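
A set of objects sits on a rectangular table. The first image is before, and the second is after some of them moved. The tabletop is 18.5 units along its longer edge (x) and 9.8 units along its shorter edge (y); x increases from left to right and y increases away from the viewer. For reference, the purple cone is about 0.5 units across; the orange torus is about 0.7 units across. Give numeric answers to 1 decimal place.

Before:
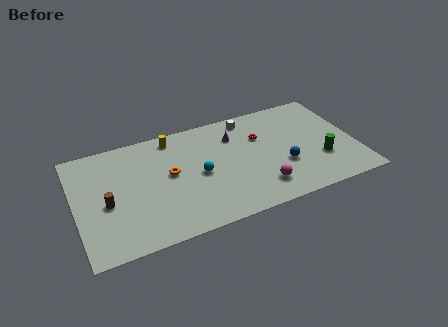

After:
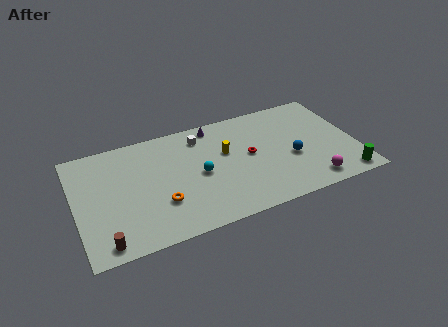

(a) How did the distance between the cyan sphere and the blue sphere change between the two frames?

+0.5

They were about 5.6 units apart before and 6.1 after — 0.5 units further apart.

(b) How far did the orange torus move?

2.4

The orange torus was near (6.2, 5.4) before and (5.4, 3.1) after, so it travelled √(0.8² + 2.3²) ≈ 2.4 units.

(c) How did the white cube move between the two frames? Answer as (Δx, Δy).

(-3.3, -0.6)

From the two frames, the white cube sits at roughly (11.8, 8.6) before and (8.5, 8.0) after.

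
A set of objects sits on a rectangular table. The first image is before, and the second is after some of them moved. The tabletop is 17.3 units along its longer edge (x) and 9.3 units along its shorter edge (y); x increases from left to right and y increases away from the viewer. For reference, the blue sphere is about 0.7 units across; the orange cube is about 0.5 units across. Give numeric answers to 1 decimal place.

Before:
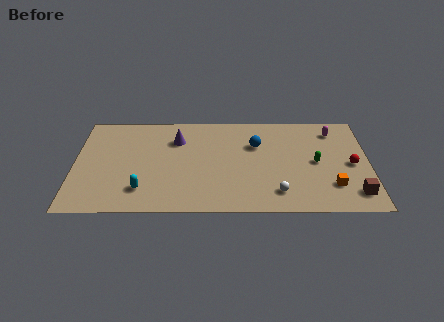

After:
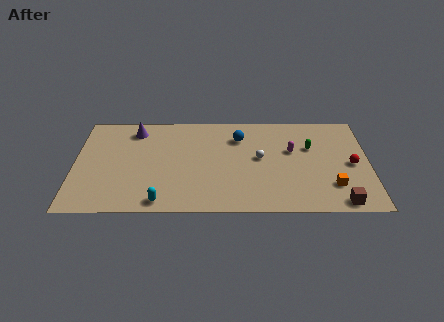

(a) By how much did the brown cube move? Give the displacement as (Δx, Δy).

(-0.9, -0.8)

The brown cube started near (16.4, 1.7) and ended near (15.5, 0.9).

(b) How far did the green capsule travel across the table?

1.4

From (14.2, 4.6) to (13.9, 6.0), the green capsule covered √(0.3² + 1.4²) ≈ 1.4 units.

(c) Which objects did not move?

the red sphere and the orange cube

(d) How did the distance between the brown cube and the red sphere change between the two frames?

+0.9

They were about 2.7 units apart before and 3.6 after — 0.9 units further apart.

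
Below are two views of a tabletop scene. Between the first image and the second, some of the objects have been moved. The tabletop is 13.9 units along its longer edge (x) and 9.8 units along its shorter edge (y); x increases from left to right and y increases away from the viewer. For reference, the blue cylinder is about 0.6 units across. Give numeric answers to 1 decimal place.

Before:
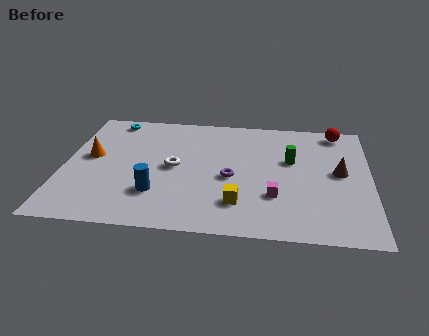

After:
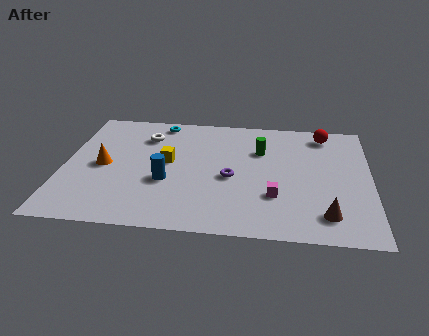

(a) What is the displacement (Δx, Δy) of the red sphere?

(-0.6, -0.3)

The red sphere started near (12.4, 8.7) and ended near (11.8, 8.4).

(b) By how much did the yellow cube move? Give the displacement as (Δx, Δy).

(-3.3, 3.0)

The yellow cube was at about (8.0, 2.3) and moved to about (4.7, 5.3).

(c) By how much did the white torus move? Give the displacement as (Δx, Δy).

(-1.4, 2.5)

The white torus was at about (5.0, 4.9) and moved to about (3.6, 7.4).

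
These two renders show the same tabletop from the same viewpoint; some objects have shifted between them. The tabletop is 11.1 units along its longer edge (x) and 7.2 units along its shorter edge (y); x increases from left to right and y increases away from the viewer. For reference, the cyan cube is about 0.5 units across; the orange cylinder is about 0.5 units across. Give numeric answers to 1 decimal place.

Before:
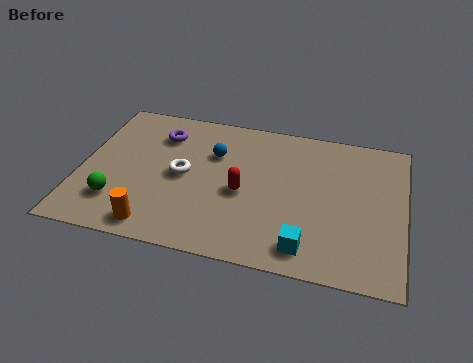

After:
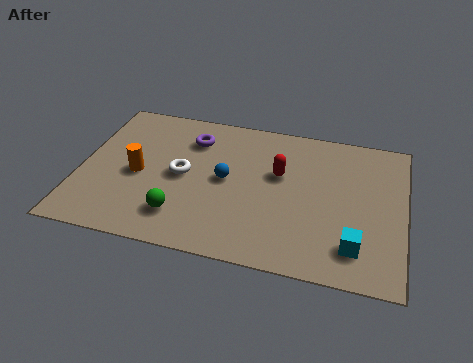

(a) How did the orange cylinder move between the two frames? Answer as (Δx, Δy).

(-0.8, 2.4)

The orange cylinder started near (2.8, 0.9) and ended near (2.0, 3.3).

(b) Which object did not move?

the white torus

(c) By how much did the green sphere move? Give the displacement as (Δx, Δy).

(2.2, -0.2)

The green sphere started near (1.4, 1.8) and ended near (3.6, 1.6).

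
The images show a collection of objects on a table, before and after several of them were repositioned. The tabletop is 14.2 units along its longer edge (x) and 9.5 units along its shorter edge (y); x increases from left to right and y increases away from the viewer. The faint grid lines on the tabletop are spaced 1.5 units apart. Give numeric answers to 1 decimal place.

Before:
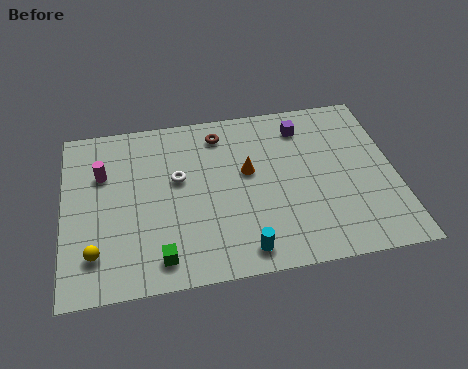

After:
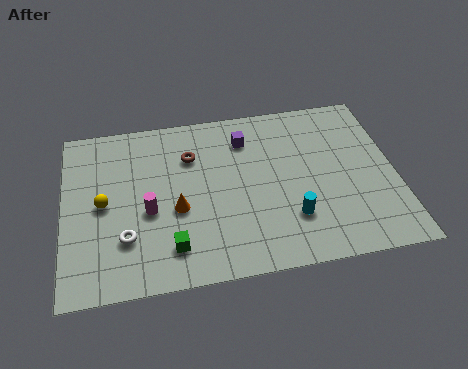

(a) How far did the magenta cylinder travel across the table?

3.1

The magenta cylinder moved from about (1.7, 6.4) to (3.6, 4.0), a distance of √(1.9² + 2.4²) ≈ 3.1.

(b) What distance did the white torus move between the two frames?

3.7

The white torus was near (4.9, 5.6) before and (2.6, 2.7) after, so it travelled √(2.3² + 2.9²) ≈ 3.7 units.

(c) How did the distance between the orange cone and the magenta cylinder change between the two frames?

-5.1

The distance was about 6.3 in the first image and 1.2 in the second, so they moved 5.1 units closer together.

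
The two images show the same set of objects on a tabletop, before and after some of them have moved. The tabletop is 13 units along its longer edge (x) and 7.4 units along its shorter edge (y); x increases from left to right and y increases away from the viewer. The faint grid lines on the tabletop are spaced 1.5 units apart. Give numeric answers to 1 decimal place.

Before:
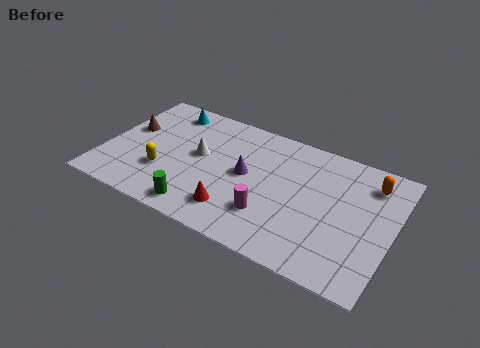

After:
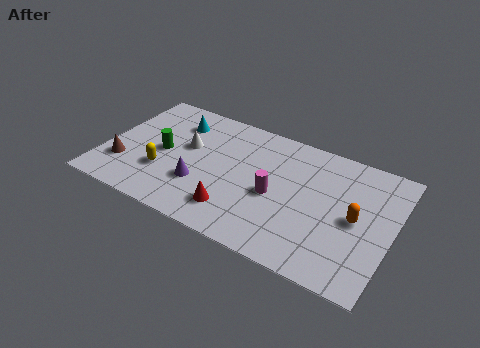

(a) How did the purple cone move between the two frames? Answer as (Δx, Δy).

(-1.9, -1.5)

From the two frames, the purple cone sits at roughly (6.4, 3.9) before and (4.5, 2.4) after.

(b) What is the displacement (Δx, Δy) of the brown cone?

(0.1, -2.3)

From the two frames, the brown cone sits at roughly (0.9, 4.4) before and (1.0, 2.1) after.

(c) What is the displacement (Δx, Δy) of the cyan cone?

(0.5, -0.6)

The cyan cone started near (2.4, 6.3) and ended near (2.9, 5.7).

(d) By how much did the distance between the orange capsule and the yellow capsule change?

-1.0

They were about 9.7 units apart before and 8.7 after — 1.0 units closer together.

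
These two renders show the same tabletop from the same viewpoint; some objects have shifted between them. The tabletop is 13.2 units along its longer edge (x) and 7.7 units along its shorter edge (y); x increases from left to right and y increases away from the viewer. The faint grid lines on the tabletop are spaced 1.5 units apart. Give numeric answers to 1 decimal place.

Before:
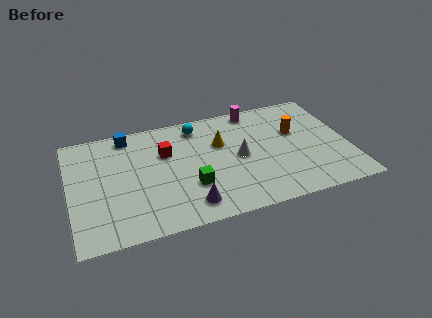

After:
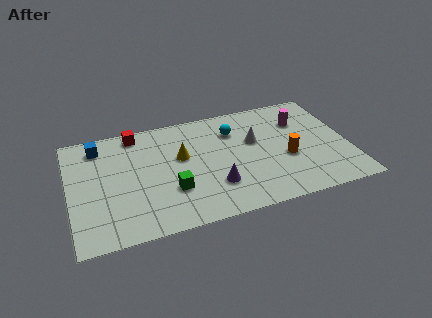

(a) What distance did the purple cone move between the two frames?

1.6

The purple cone was near (5.4, 1.3) before and (6.7, 2.2) after, so it travelled √(1.3² + 0.9²) ≈ 1.6 units.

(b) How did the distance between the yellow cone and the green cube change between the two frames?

-0.8

They were about 3.0 units apart before and 2.2 after — 0.8 units closer together.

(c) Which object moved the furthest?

the magenta cylinder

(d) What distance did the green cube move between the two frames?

0.9

From (5.6, 2.5) to (4.7, 2.5), the green cube covered √(0.9² + 0.0²) ≈ 0.9 units.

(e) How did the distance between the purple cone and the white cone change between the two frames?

-0.3

The distance was about 3.6 in the first image and 3.3 in the second, so they moved 0.3 units closer together.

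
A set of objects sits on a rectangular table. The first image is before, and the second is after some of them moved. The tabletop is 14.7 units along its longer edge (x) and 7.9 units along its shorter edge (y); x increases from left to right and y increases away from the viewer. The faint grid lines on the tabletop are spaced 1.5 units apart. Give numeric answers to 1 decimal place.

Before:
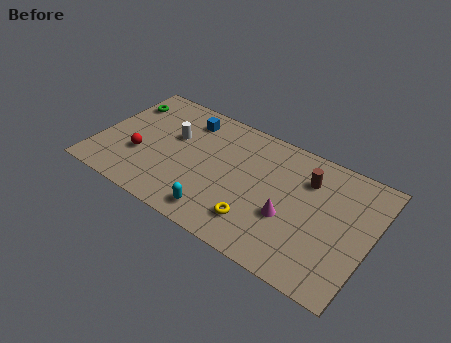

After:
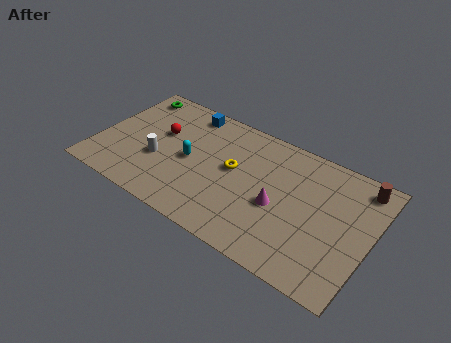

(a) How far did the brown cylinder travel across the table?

2.9

From (11.1, 5.8) to (13.8, 6.8), the brown cylinder covered √(2.7² + 1.0²) ≈ 2.9 units.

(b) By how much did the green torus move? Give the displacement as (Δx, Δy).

(0.3, 0.8)

From the two frames, the green torus sits at roughly (0.9, 6.0) before and (1.2, 6.8) after.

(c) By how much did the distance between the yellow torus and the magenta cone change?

+0.9

They were about 1.9 units apart before and 2.8 after — 0.9 units further apart.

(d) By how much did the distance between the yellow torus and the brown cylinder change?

+2.4

The distance was about 4.5 in the first image and 6.9 in the second, so they moved 2.4 units further apart.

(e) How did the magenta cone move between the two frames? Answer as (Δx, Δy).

(-0.6, 0.4)

The magenta cone started near (10.5, 3.0) and ended near (9.9, 3.4).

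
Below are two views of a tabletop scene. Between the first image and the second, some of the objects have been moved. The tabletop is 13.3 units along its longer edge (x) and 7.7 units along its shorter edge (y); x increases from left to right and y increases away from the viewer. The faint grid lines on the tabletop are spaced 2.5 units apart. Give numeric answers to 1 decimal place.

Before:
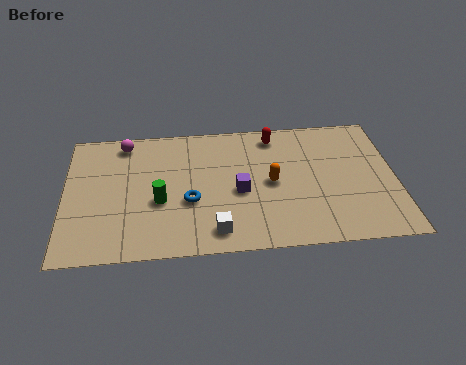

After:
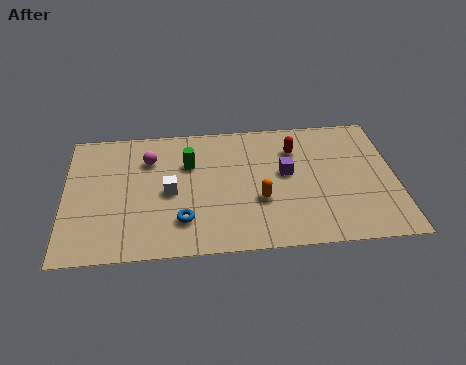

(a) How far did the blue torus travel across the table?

1.1

The blue torus was near (5.0, 3.0) before and (4.7, 1.9) after, so it travelled √(0.3² + 1.1²) ≈ 1.1 units.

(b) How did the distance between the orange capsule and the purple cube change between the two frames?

+0.5

The distance was about 1.4 in the first image and 1.9 in the second, so they moved 0.5 units further apart.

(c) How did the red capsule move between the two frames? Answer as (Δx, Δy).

(0.8, -0.9)

The red capsule started near (8.5, 6.6) and ended near (9.3, 5.7).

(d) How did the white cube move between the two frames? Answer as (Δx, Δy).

(-1.8, 2.4)

From the two frames, the white cube sits at roughly (6.0, 1.2) before and (4.2, 3.6) after.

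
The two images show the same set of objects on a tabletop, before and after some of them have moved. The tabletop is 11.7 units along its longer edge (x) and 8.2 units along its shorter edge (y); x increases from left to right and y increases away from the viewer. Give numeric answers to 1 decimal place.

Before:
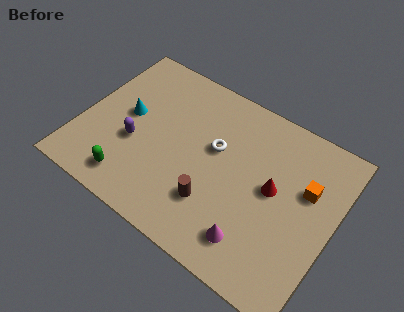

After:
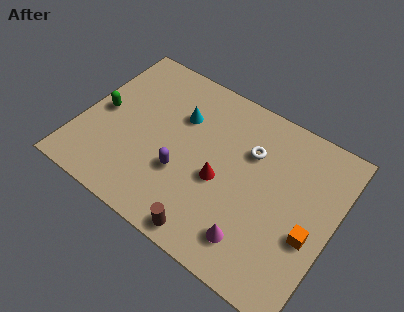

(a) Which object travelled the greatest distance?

the green capsule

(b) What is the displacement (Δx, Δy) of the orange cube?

(0.5, -2.0)

From the two frames, the orange cube sits at roughly (10.3, 5.2) before and (10.8, 3.2) after.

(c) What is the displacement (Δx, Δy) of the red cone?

(-2.3, -0.9)

From the two frames, the red cone sits at roughly (8.9, 4.4) before and (6.6, 3.5) after.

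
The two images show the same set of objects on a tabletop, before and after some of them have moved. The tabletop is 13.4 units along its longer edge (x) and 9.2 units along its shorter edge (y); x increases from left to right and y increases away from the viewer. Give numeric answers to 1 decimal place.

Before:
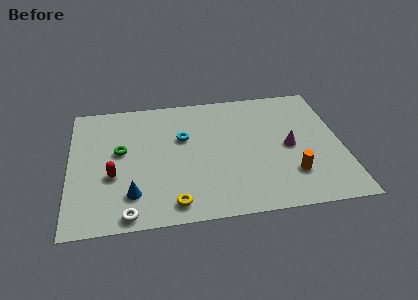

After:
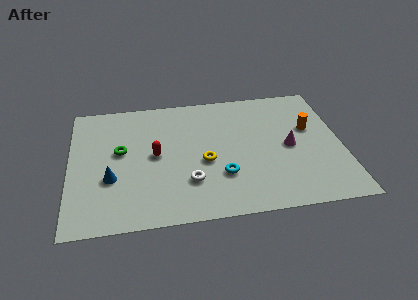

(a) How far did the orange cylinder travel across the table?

3.4

The orange cylinder was near (10.8, 2.4) before and (11.9, 5.6) after, so it travelled √(1.1² + 3.2²) ≈ 3.4 units.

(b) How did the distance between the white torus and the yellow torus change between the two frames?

-0.7

Before: roughly 2.2 units apart; after: 1.5. That's 0.7 units closer together.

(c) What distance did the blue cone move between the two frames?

1.6

The blue cone moved from about (3.0, 2.1) to (2.0, 3.3), a distance of √(1.0² + 1.2²) ≈ 1.6.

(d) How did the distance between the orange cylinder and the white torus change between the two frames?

-1.4

Before: roughly 8.2 units apart; after: 6.8. That's 1.4 units closer together.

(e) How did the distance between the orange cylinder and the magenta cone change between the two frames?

-0.4

The distance was about 2.0 in the first image and 1.6 in the second, so they moved 0.4 units closer together.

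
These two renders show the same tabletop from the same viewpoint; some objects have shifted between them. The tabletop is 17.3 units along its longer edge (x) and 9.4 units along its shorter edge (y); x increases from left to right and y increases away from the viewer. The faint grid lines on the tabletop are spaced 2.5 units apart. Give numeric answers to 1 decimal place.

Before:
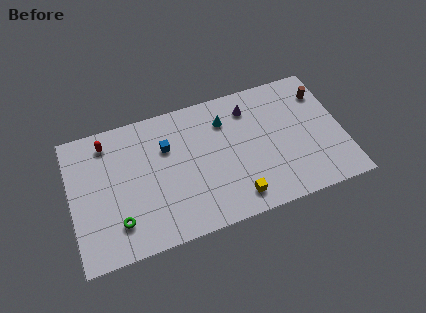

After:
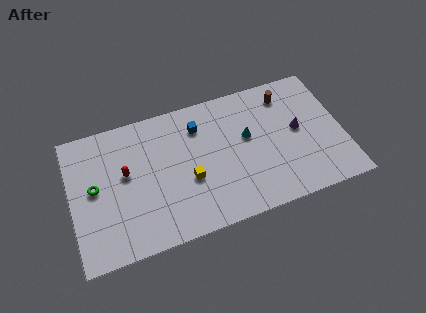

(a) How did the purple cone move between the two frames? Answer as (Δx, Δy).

(2.9, -2.5)

The purple cone started near (11.6, 7.5) and ended near (14.5, 5.0).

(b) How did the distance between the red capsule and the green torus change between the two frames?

-3.7

Before: roughly 5.7 units apart; after: 2.0. That's 3.7 units closer together.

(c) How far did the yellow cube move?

3.6

The yellow cube moved from about (10.2, 1.5) to (7.4, 3.7), a distance of √(2.8² + 2.2²) ≈ 3.6.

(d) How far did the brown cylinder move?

2.4

From (16.3, 7.2) to (14.0, 7.7), the brown cylinder covered √(2.3² + 0.5²) ≈ 2.4 units.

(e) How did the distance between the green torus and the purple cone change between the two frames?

+2.7

Before: roughly 10.3 units apart; after: 13.0. That's 2.7 units further apart.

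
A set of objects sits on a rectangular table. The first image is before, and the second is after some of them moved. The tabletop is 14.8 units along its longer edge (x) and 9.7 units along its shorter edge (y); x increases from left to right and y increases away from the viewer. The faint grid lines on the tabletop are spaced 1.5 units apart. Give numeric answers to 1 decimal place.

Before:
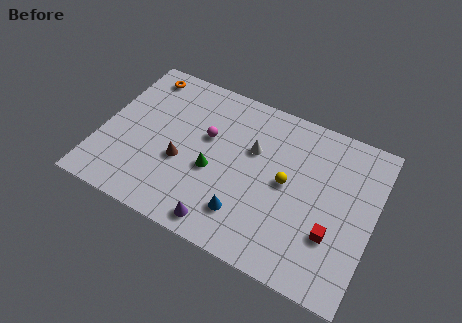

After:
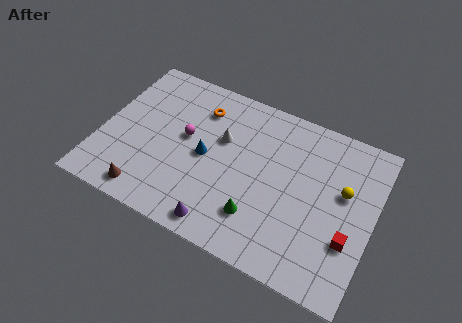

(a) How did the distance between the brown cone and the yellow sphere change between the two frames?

+5.4

They were about 5.7 units apart before and 11.1 after — 5.4 units further apart.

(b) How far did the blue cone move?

3.5

From (8.2, 2.2) to (5.7, 4.7), the blue cone covered √(2.5² + 2.5²) ≈ 3.5 units.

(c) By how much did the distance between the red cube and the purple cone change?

+0.9

Before: roughly 6.0 units apart; after: 6.9. That's 0.9 units further apart.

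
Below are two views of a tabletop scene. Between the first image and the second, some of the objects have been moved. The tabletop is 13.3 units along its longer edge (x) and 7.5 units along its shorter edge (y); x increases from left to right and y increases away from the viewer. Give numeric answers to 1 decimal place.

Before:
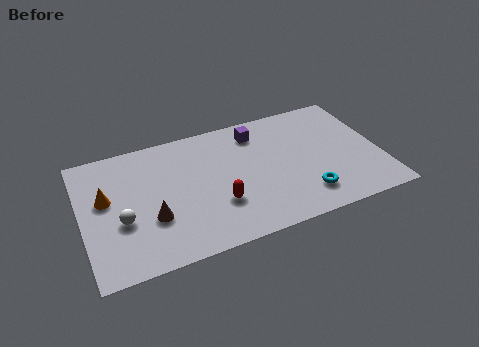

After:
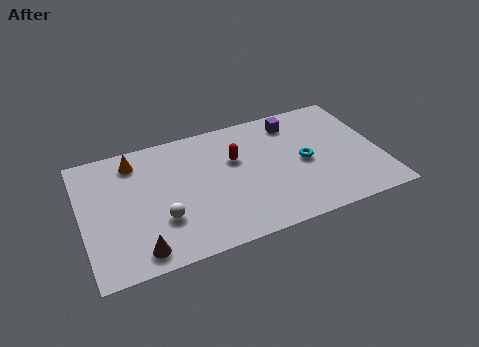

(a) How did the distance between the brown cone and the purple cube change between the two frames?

+2.9

The distance was about 6.1 in the first image and 9.0 in the second, so they moved 2.9 units further apart.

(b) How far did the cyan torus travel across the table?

2.0

The cyan torus moved from about (9.7, 1.6) to (9.9, 3.6), a distance of √(0.2² + 2.0²) ≈ 2.0.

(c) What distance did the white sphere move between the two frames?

1.8

The white sphere moved from about (1.7, 2.9) to (3.4, 2.4), a distance of √(1.7² + 0.5²) ≈ 1.8.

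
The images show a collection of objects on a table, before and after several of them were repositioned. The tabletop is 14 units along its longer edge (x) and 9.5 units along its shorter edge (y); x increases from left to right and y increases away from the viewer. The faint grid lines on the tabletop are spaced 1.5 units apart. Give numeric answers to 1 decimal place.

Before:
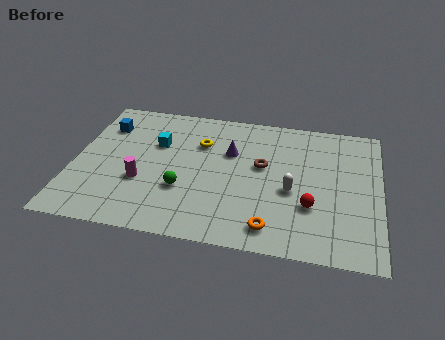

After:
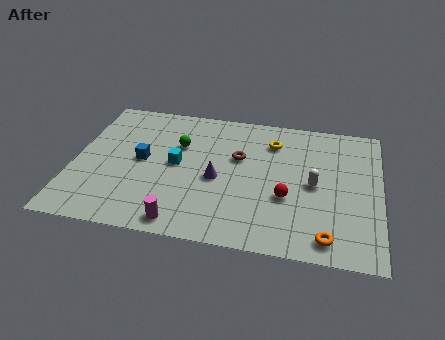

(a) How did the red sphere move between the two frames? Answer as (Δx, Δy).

(-1.1, 0.4)

The red sphere started near (10.9, 3.1) and ended near (9.8, 3.5).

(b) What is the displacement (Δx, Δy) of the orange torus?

(2.5, -0.2)

The orange torus started near (9.2, 1.4) and ended near (11.7, 1.2).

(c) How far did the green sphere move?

3.1

The green sphere moved from about (5.1, 3.2) to (4.7, 6.3), a distance of √(0.4² + 3.1²) ≈ 3.1.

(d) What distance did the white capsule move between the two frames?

1.2

The white capsule moved from about (10.0, 4.0) to (11.0, 4.6), a distance of √(1.0² + 0.6²) ≈ 1.2.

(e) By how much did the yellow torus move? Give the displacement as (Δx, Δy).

(3.3, 0.7)

The yellow torus was at about (5.7, 6.6) and moved to about (9.0, 7.3).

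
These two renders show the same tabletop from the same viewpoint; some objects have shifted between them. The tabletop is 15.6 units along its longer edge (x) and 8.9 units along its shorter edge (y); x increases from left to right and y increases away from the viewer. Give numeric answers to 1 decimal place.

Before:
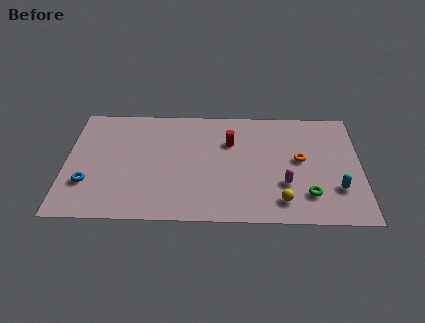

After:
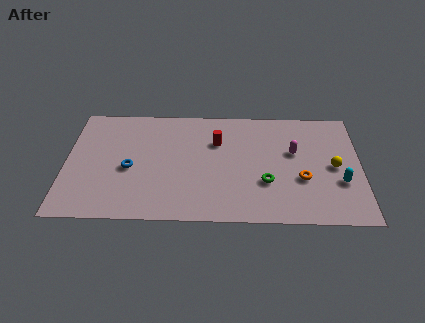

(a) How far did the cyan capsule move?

0.5

The cyan capsule was near (14.3, 2.6) before and (14.5, 3.1) after, so it travelled √(0.2² + 0.5²) ≈ 0.5 units.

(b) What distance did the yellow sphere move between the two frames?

3.9

The yellow sphere moved from about (11.4, 1.6) to (14.2, 4.3), a distance of √(2.8² + 2.7²) ≈ 3.9.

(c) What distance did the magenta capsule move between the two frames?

2.5

The magenta capsule was near (11.6, 2.9) before and (12.1, 5.4) after, so it travelled √(0.5² + 2.5²) ≈ 2.5 units.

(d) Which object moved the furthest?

the yellow sphere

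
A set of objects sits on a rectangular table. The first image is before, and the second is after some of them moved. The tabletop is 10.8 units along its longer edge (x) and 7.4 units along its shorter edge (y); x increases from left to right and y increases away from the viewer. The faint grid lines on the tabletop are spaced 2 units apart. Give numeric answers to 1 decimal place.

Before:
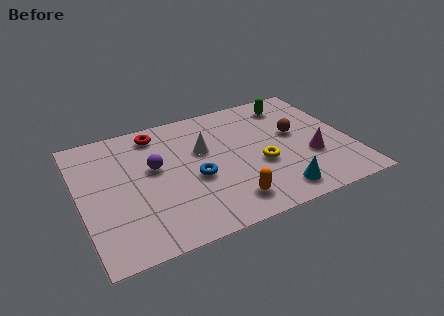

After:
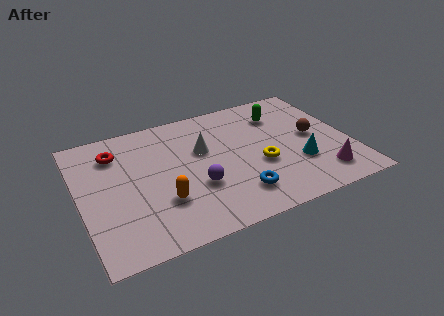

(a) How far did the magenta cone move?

1.2

The magenta cone was near (9.1, 2.6) before and (9.4, 1.4) after, so it travelled √(0.3² + 1.2²) ≈ 1.2 units.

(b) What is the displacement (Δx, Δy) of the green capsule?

(-0.5, -0.5)

From the two frames, the green capsule sits at roughly (8.8, 6.1) before and (8.3, 5.6) after.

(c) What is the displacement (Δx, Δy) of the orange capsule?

(-2.5, 1.0)

From the two frames, the orange capsule sits at roughly (5.6, 1.3) before and (3.1, 2.3) after.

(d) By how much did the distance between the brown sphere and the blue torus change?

-0.3

Before: roughly 4.3 units apart; after: 4.0. That's 0.3 units closer together.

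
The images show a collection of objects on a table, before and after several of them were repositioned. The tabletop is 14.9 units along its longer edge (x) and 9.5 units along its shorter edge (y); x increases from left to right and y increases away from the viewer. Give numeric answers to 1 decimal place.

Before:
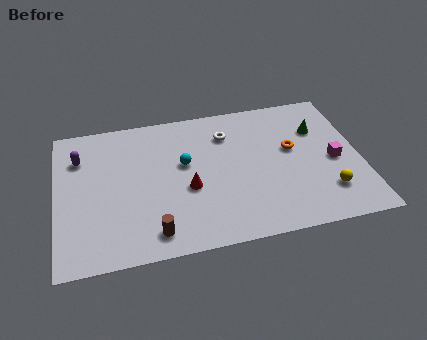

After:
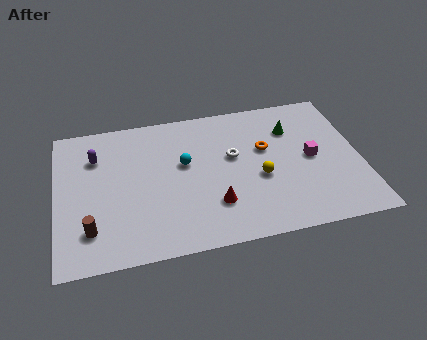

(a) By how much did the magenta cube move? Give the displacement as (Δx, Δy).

(-1.1, 0.4)

The magenta cube was at about (13.6, 4.3) and moved to about (12.5, 4.7).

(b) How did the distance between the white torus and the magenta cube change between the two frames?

-2.0

They were about 5.9 units apart before and 3.9 after — 2.0 units closer together.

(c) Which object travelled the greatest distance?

the yellow sphere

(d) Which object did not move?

the cyan sphere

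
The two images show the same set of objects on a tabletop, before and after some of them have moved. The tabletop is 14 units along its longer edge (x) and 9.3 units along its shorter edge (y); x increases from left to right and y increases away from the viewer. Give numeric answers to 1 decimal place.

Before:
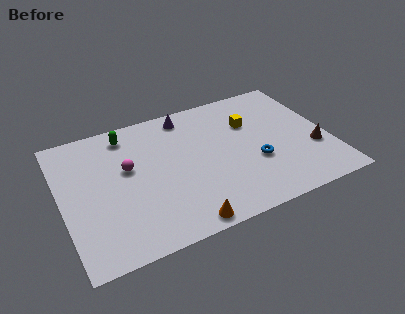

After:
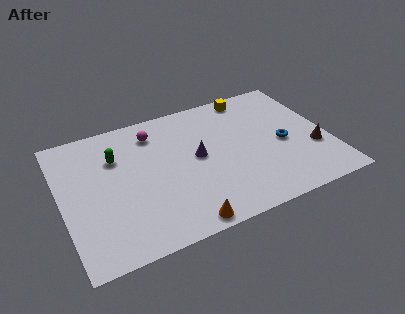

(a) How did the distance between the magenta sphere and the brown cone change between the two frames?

-0.8

They were about 9.9 units apart before and 9.1 after — 0.8 units closer together.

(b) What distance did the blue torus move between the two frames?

1.8

From (10.0, 3.4) to (11.6, 4.2), the blue torus covered √(1.6² + 0.8²) ≈ 1.8 units.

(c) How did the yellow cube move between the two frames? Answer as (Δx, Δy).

(0.3, 2.0)

The yellow cube was at about (10.1, 6.3) and moved to about (10.4, 8.3).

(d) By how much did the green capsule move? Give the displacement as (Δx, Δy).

(-0.7, -1.4)

The green capsule was at about (3.7, 7.9) and moved to about (3.0, 6.5).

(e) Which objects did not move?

the brown cone and the orange cone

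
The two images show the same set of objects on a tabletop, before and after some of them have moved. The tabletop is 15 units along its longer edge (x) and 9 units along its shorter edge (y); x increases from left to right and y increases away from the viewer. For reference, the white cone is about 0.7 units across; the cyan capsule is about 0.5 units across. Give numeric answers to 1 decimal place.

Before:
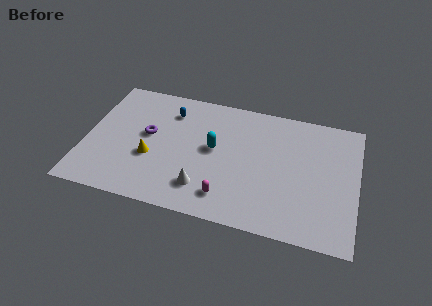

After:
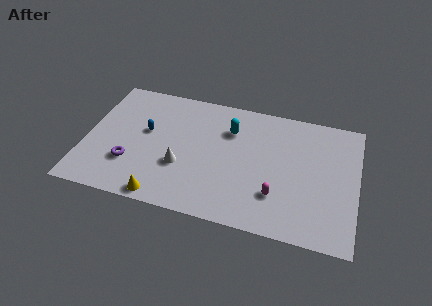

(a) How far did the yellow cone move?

2.8

The yellow cone was near (3.7, 3.4) before and (4.6, 0.8) after, so it travelled √(0.9² + 2.6²) ≈ 2.8 units.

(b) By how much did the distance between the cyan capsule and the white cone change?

+1.2

The distance was about 2.9 in the first image and 4.1 in the second, so they moved 1.2 units further apart.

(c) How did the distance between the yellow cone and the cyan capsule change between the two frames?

+2.9

They were about 3.7 units apart before and 6.6 after — 2.9 units further apart.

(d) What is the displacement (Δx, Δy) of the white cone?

(-1.3, 1.2)

The white cone was at about (6.7, 2.0) and moved to about (5.4, 3.2).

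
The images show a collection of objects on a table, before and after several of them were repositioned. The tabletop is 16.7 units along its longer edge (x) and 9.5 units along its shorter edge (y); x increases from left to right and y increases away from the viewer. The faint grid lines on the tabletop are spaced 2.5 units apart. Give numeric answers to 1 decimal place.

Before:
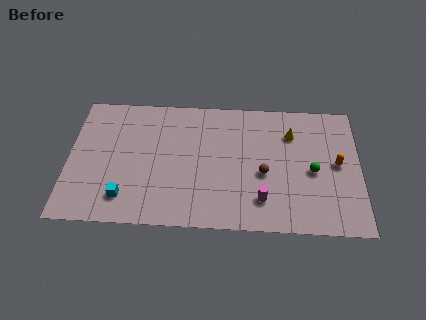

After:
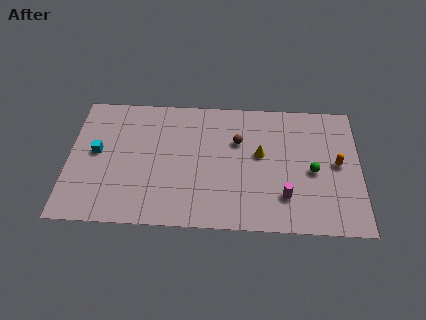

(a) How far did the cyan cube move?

3.6

The cyan cube was near (3.3, 1.9) before and (1.6, 5.1) after, so it travelled √(1.7² + 3.2²) ≈ 3.6 units.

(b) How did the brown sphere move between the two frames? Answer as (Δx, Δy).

(-1.5, 2.3)

The brown sphere started near (11.2, 4.0) and ended near (9.7, 6.3).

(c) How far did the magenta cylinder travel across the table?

1.3

From (11.1, 2.1) to (12.4, 2.4), the magenta cylinder covered √(1.3² + 0.3²) ≈ 1.3 units.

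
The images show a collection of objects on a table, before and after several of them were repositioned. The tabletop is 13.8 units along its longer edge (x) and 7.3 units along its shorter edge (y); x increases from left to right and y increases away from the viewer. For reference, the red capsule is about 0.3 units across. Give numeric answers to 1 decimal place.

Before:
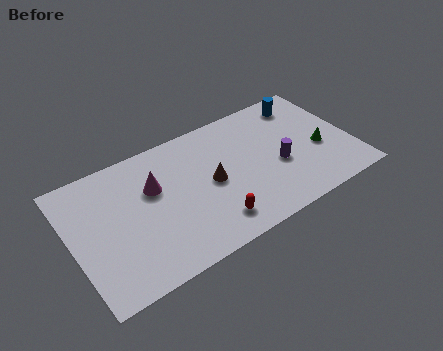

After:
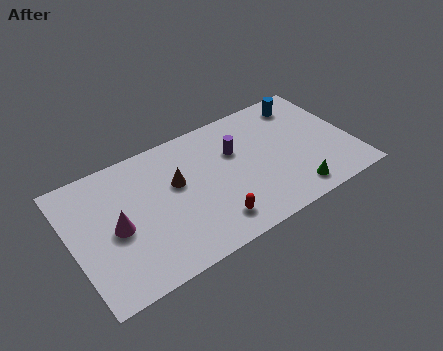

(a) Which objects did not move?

the red capsule and the blue cylinder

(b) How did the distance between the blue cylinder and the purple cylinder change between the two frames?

+0.3

They were about 3.6 units apart before and 3.9 after — 0.3 units further apart.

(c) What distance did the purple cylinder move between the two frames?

2.6

The purple cylinder was near (10.1, 3.0) before and (8.2, 4.8) after, so it travelled √(1.9² + 1.8²) ≈ 2.6 units.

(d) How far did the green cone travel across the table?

2.5

From (12.2, 3.0) to (10.5, 1.1), the green cone covered √(1.7² + 1.9²) ≈ 2.5 units.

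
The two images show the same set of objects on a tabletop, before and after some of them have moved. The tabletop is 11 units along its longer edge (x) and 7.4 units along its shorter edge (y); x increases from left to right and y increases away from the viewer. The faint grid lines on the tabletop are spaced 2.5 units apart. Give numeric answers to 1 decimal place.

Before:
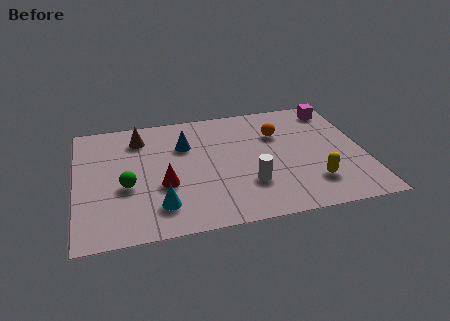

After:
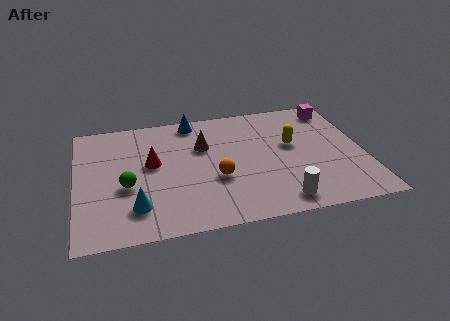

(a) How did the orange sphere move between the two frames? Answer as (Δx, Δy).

(-2.5, -2.3)

The orange sphere was at about (7.8, 5.1) and moved to about (5.3, 2.8).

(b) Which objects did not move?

the magenta cube and the green sphere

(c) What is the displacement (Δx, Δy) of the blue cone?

(0.4, 1.5)

The blue cone was at about (4.2, 5.1) and moved to about (4.6, 6.6).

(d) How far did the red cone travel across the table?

1.5

The red cone moved from about (3.3, 2.8) to (2.9, 4.2), a distance of √(0.4² + 1.4²) ≈ 1.5.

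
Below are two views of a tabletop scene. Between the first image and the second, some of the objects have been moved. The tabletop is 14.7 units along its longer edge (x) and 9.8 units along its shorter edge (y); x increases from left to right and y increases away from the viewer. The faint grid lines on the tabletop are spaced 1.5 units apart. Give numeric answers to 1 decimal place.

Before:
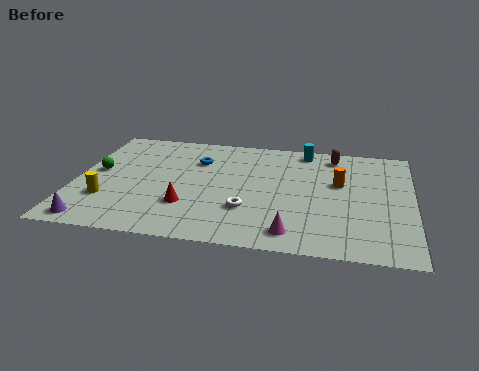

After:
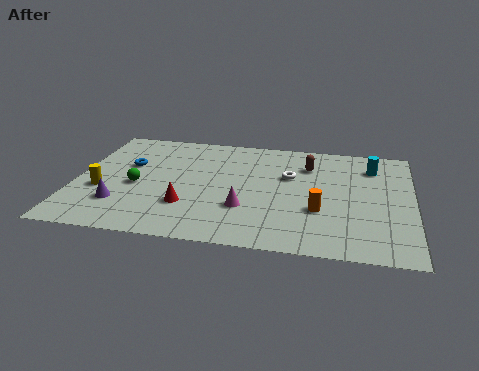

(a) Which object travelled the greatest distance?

the white torus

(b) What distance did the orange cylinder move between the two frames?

2.6

The orange cylinder was near (11.5, 5.9) before and (10.7, 3.4) after, so it travelled √(0.8² + 2.5²) ≈ 2.6 units.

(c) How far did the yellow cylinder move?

0.9

The yellow cylinder was near (1.5, 2.9) before and (1.2, 3.7) after, so it travelled √(0.3² + 0.8²) ≈ 0.9 units.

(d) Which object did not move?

the red cone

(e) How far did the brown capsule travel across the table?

1.6

The brown capsule moved from about (11.2, 8.4) to (10.1, 7.3), a distance of √(1.1² + 1.1²) ≈ 1.6.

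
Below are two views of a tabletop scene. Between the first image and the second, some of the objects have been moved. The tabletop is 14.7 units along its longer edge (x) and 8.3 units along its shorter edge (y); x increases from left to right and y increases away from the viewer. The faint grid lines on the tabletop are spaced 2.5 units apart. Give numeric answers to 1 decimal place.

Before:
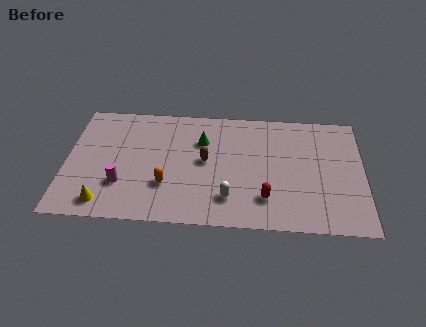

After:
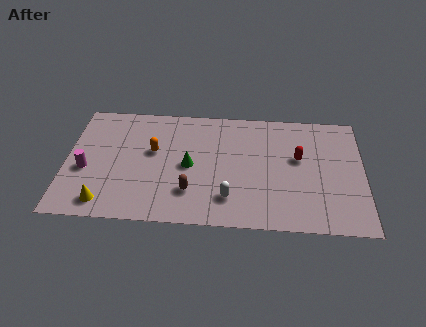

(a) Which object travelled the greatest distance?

the red capsule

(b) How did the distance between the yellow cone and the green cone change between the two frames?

-1.6

Before: roughly 6.6 units apart; after: 5.0. That's 1.6 units closer together.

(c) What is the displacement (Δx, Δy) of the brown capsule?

(-0.7, -2.2)

From the two frames, the brown capsule sits at roughly (6.9, 4.4) before and (6.2, 2.2) after.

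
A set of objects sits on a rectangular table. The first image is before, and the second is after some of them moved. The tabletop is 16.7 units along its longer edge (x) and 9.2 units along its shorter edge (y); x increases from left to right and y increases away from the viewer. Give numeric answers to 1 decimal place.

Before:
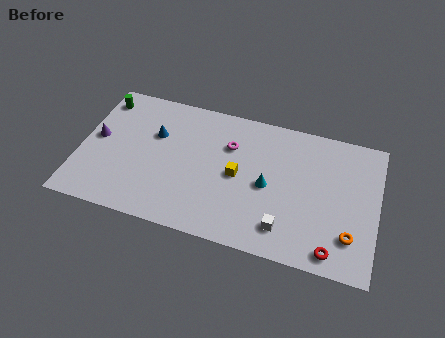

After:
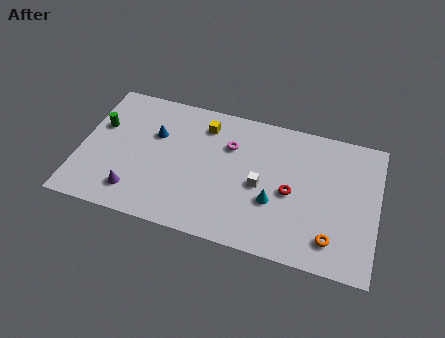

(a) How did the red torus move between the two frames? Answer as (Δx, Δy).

(-2.5, 3.1)

From the two frames, the red torus sits at roughly (14.4, 1.1) before and (11.9, 4.2) after.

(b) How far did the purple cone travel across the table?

3.9

From (0.9, 4.9) to (3.3, 1.8), the purple cone covered √(2.4² + 3.1²) ≈ 3.9 units.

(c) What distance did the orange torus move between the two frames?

1.1

The orange torus was near (15.3, 2.3) before and (14.3, 1.8) after, so it travelled √(1.0² + 0.5²) ≈ 1.1 units.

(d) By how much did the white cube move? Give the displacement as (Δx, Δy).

(-1.5, 2.4)

From the two frames, the white cube sits at roughly (11.7, 1.8) before and (10.2, 4.2) after.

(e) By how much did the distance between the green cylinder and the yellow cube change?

-2.6

Before: roughly 8.6 units apart; after: 6.0. That's 2.6 units closer together.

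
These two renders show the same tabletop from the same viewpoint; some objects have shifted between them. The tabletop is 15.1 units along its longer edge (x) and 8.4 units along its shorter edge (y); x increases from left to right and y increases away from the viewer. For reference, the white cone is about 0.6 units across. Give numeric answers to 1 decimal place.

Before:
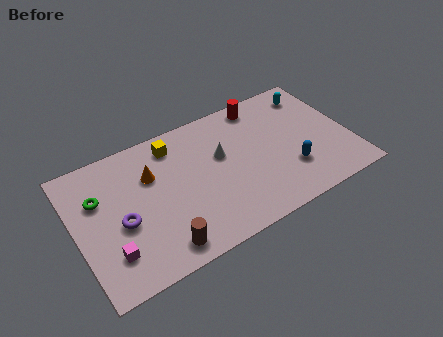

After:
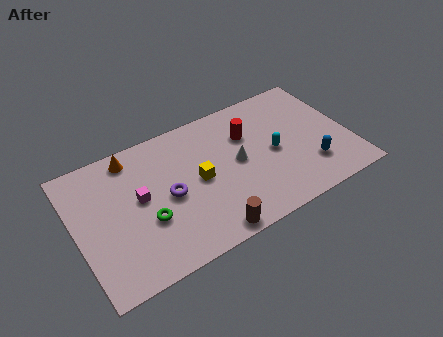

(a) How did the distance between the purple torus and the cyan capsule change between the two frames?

-5.8

The distance was about 11.7 in the first image and 5.9 in the second, so they moved 5.8 units closer together.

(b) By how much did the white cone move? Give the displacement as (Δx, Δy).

(0.8, -0.8)

The white cone was at about (8.1, 5.1) and moved to about (8.9, 4.3).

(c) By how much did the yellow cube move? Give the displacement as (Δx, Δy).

(1.0, -2.8)

The yellow cube was at about (5.7, 7.0) and moved to about (6.7, 4.2).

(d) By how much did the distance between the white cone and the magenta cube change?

-1.8

The distance was about 7.2 in the first image and 5.4 in the second, so they moved 1.8 units closer together.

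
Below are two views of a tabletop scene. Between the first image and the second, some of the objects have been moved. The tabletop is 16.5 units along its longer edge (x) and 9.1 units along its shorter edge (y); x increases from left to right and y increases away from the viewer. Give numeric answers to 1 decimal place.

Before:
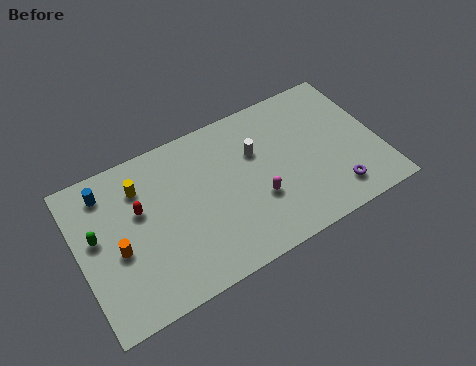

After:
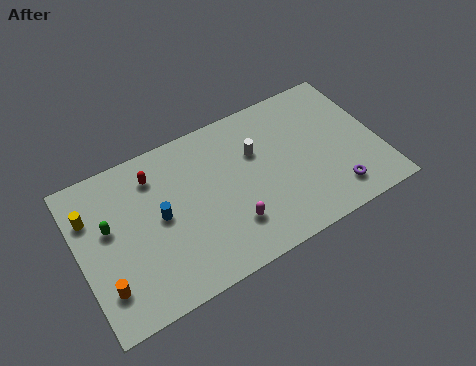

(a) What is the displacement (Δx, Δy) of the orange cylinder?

(-0.9, -1.7)

From the two frames, the orange cylinder sits at roughly (2.0, 3.9) before and (1.1, 2.2) after.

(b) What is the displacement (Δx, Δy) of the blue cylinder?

(2.6, -2.8)

From the two frames, the blue cylinder sits at roughly (1.8, 7.5) before and (4.4, 4.7) after.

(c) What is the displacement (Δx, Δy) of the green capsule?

(0.7, 0.2)

From the two frames, the green capsule sits at roughly (1.0, 5.2) before and (1.7, 5.4) after.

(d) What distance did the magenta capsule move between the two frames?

1.8

From (9.6, 3.2) to (8.0, 2.4), the magenta capsule covered √(1.6² + 0.8²) ≈ 1.8 units.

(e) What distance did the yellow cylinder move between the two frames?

2.8

From (3.6, 6.9) to (0.8, 6.5), the yellow cylinder covered √(2.8² + 0.4²) ≈ 2.8 units.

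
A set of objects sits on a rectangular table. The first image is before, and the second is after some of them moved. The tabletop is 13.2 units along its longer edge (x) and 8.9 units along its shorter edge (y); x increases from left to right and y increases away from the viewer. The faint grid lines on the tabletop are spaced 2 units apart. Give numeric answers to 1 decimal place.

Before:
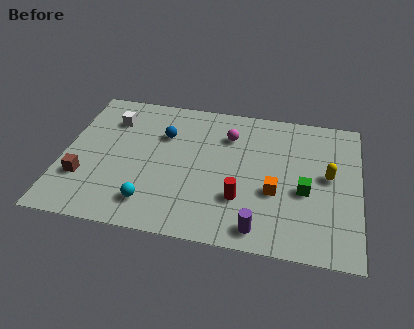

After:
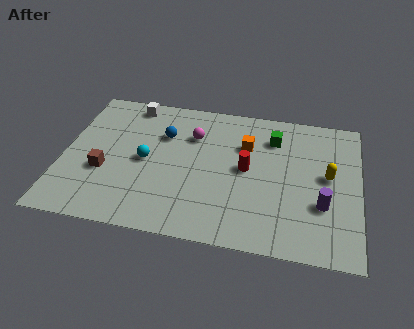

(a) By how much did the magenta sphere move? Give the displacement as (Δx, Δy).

(-1.6, -0.3)

The magenta sphere was at about (7.3, 6.6) and moved to about (5.7, 6.3).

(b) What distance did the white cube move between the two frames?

1.4

The white cube was near (2.0, 6.7) before and (2.8, 7.9) after, so it travelled √(0.8² + 1.2²) ≈ 1.4 units.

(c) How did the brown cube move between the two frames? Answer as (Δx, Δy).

(0.9, 0.6)

From the two frames, the brown cube sits at roughly (1.0, 2.7) before and (1.9, 3.3) after.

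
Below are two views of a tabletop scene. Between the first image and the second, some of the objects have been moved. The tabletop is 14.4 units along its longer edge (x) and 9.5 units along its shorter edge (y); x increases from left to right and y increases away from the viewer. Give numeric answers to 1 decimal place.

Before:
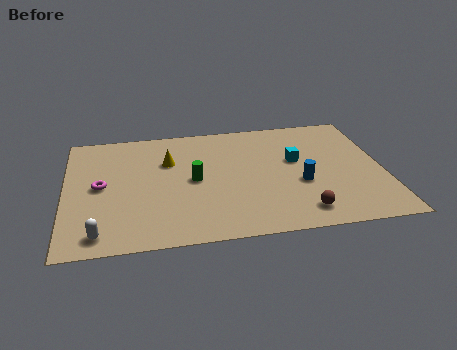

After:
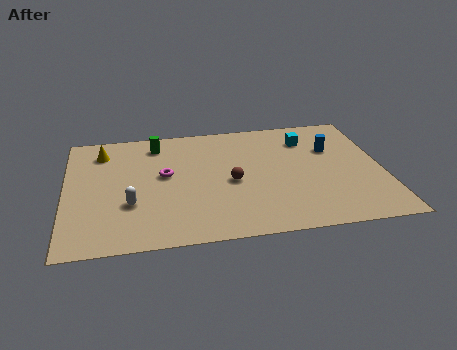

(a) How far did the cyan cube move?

1.8

From (10.5, 5.6) to (11.1, 7.3), the cyan cube covered √(0.6² + 1.7²) ≈ 1.8 units.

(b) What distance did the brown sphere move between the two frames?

4.1

From (10.5, 1.5) to (7.5, 4.3), the brown sphere covered √(3.0² + 2.8²) ≈ 4.1 units.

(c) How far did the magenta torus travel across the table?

2.9

The magenta torus moved from about (1.6, 4.8) to (4.5, 5.3), a distance of √(2.9² + 0.5²) ≈ 2.9.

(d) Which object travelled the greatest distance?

the brown sphere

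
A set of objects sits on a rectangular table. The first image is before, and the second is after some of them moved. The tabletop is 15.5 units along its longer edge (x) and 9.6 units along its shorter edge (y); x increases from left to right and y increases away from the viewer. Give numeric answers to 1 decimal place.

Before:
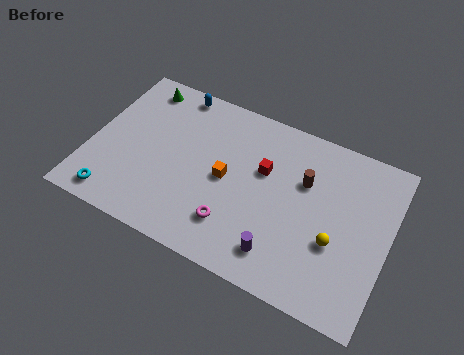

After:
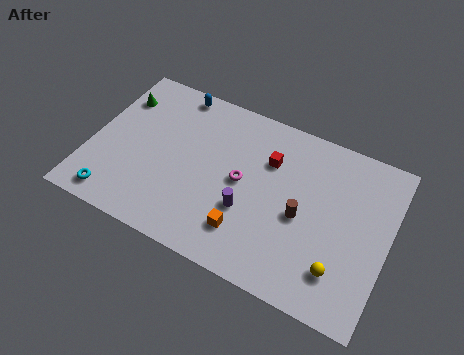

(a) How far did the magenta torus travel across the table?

2.6

From (7.8, 2.3) to (7.9, 4.9), the magenta torus covered √(0.1² + 2.6²) ≈ 2.6 units.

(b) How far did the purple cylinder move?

2.5

The purple cylinder moved from about (10.3, 1.8) to (8.4, 3.4), a distance of √(1.9² + 1.6²) ≈ 2.5.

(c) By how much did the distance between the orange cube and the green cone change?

+2.8

The distance was about 6.2 in the first image and 9.0 in the second, so they moved 2.8 units further apart.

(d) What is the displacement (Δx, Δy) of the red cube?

(0.2, 0.7)

The red cube was at about (8.9, 6.0) and moved to about (9.1, 6.7).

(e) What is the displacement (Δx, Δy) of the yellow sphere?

(0.4, -1.4)

The yellow sphere was at about (12.9, 3.6) and moved to about (13.3, 2.2).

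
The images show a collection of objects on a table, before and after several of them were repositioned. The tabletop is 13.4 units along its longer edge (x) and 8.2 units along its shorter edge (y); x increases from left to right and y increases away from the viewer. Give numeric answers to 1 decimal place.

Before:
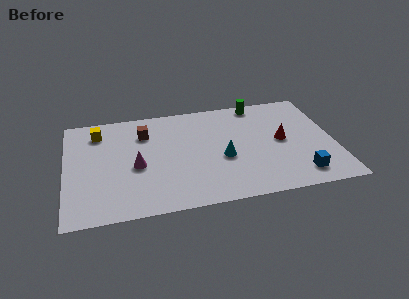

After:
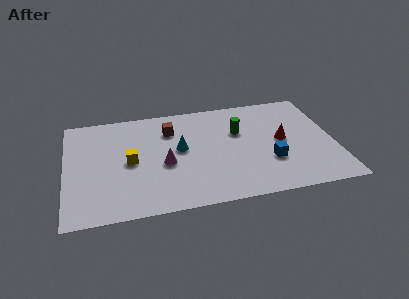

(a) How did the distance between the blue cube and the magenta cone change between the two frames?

-3.0

Before: roughly 8.3 units apart; after: 5.3. That's 3.0 units closer together.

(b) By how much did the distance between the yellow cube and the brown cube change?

+0.6

Before: roughly 2.4 units apart; after: 3.0. That's 0.6 units further apart.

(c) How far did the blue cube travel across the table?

1.9

The blue cube moved from about (11.5, 1.4) to (10.1, 2.7), a distance of √(1.4² + 1.3²) ≈ 1.9.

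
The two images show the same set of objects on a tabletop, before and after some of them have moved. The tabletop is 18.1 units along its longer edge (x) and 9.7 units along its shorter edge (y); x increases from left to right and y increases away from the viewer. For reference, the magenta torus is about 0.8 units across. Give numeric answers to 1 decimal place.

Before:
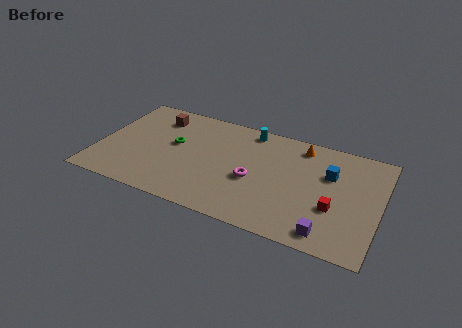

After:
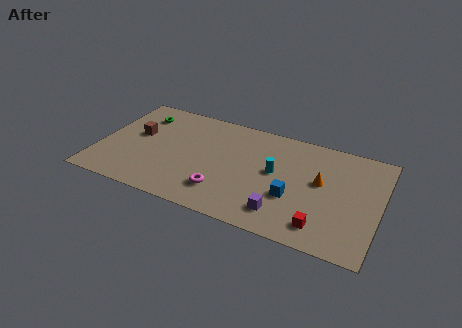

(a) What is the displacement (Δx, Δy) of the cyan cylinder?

(2.0, -3.3)

The cyan cylinder started near (9.4, 8.6) and ended near (11.4, 5.3).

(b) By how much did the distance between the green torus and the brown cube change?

-0.6

Before: roughly 2.6 units apart; after: 2.0. That's 0.6 units closer together.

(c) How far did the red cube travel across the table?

1.9

The red cube was near (15.3, 3.5) before and (14.7, 1.7) after, so it travelled √(0.6² + 1.8²) ≈ 1.9 units.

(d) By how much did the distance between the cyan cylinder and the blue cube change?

-3.6

Before: roughly 5.8 units apart; after: 2.2. That's 3.6 units closer together.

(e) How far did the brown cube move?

2.4

The brown cube moved from about (3.4, 7.7) to (2.3, 5.6), a distance of √(1.1² + 2.1²) ≈ 2.4.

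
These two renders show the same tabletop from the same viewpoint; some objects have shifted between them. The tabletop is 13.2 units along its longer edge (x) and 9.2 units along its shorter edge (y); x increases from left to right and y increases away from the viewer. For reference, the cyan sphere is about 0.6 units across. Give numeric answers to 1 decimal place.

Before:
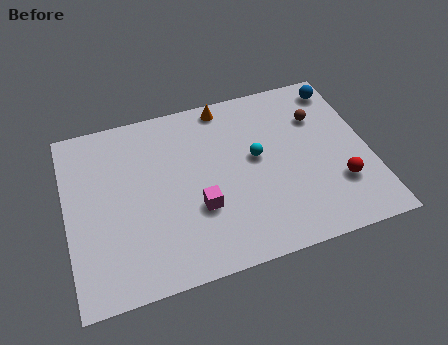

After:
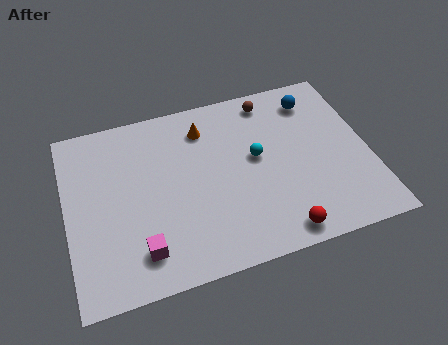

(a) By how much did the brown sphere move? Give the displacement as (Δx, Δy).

(-2.0, 1.5)

The brown sphere was at about (11.2, 6.5) and moved to about (9.2, 8.0).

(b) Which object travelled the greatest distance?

the red sphere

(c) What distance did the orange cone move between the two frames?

1.4

From (7.2, 8.3) to (6.2, 7.3), the orange cone covered √(1.0² + 1.0²) ≈ 1.4 units.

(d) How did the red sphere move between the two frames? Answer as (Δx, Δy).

(-2.8, -1.7)

The red sphere was at about (11.7, 2.7) and moved to about (8.9, 1.0).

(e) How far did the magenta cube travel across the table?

3.0

The magenta cube moved from about (5.6, 3.2) to (3.0, 1.8), a distance of √(2.6² + 1.4²) ≈ 3.0.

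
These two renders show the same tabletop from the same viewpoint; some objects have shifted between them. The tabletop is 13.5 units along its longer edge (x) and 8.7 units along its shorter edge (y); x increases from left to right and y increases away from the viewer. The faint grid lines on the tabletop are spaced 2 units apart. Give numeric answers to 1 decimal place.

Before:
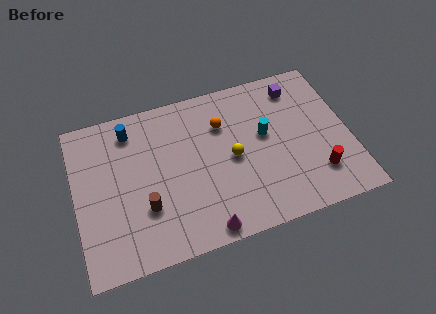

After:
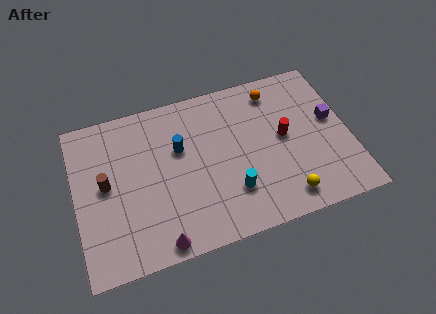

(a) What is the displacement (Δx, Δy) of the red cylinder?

(-1.4, 2.5)

The red cylinder was at about (11.7, 2.1) and moved to about (10.3, 4.6).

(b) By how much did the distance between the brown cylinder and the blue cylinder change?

-0.6

The distance was about 4.4 in the first image and 3.8 in the second, so they moved 0.6 units closer together.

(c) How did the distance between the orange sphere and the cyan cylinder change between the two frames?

+3.2

The distance was about 2.3 in the first image and 5.5 in the second, so they moved 3.2 units further apart.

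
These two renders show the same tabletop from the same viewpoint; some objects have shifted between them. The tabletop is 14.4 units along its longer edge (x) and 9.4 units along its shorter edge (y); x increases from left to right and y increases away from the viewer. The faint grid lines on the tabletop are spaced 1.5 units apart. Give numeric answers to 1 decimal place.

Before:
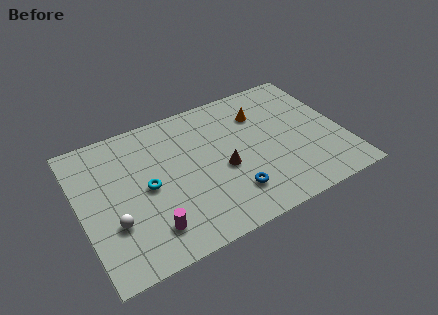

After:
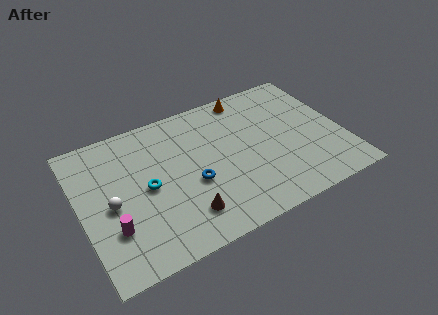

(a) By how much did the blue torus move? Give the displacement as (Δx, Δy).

(-1.9, 1.6)

From the two frames, the blue torus sits at roughly (7.9, 2.2) before and (6.0, 3.8) after.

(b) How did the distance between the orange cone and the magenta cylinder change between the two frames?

+1.5

The distance was about 8.4 in the first image and 9.9 in the second, so they moved 1.5 units further apart.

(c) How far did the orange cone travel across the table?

1.6

From (10.2, 6.9) to (9.7, 8.4), the orange cone covered √(0.5² + 1.5²) ≈ 1.6 units.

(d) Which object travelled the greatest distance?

the brown cone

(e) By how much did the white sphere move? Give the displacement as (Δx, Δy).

(0.0, 1.2)

From the two frames, the white sphere sits at roughly (1.6, 3.1) before and (1.6, 4.3) after.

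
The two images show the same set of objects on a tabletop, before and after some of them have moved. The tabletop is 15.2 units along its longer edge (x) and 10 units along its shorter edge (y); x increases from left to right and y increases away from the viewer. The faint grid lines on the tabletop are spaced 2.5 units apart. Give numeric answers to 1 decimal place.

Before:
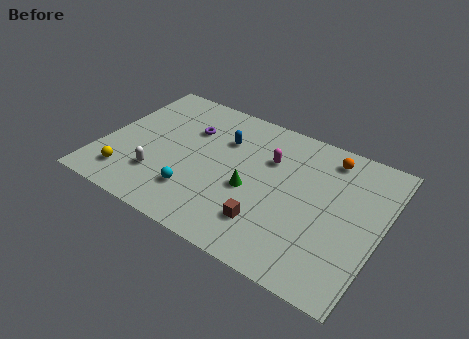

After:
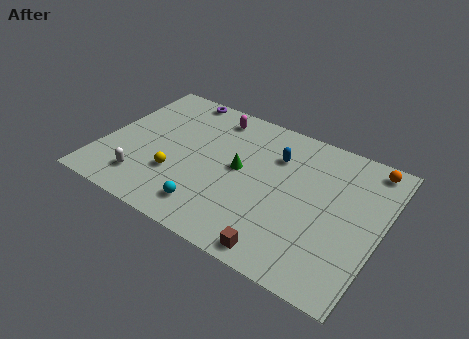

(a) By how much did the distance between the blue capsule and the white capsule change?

+3.1

They were about 5.2 units apart before and 8.3 after — 3.1 units further apart.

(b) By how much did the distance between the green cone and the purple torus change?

+1.0

The distance was about 4.7 in the first image and 5.7 in the second, so they moved 1.0 units further apart.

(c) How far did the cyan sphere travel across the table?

1.1

The cyan sphere moved from about (5.5, 2.5) to (6.4, 1.8), a distance of √(0.9² + 0.7²) ≈ 1.1.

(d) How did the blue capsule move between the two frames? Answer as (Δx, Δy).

(2.9, 0.2)

The blue capsule started near (6.3, 7.0) and ended near (9.2, 7.2).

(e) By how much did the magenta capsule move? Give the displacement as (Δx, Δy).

(-3.4, 1.7)

From the two frames, the magenta capsule sits at roughly (8.9, 6.8) before and (5.5, 8.5) after.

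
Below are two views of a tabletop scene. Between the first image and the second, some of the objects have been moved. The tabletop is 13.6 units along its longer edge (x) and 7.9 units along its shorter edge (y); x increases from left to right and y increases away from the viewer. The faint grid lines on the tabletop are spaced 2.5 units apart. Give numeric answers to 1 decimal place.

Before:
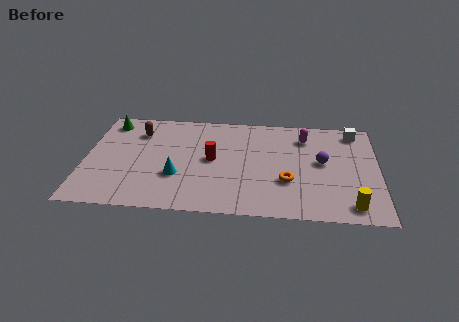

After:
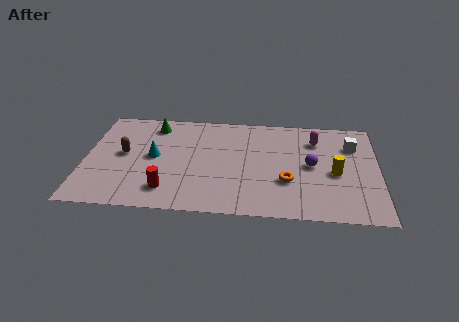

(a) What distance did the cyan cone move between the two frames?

1.8

From (4.3, 2.7) to (3.2, 4.1), the cyan cone covered √(1.1² + 1.4²) ≈ 1.8 units.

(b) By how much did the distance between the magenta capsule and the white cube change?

-0.7

Before: roughly 2.4 units apart; after: 1.7. That's 0.7 units closer together.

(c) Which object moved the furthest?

the red cylinder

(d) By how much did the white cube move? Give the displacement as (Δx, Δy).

(-0.1, -1.1)

The white cube was at about (12.5, 6.8) and moved to about (12.4, 5.7).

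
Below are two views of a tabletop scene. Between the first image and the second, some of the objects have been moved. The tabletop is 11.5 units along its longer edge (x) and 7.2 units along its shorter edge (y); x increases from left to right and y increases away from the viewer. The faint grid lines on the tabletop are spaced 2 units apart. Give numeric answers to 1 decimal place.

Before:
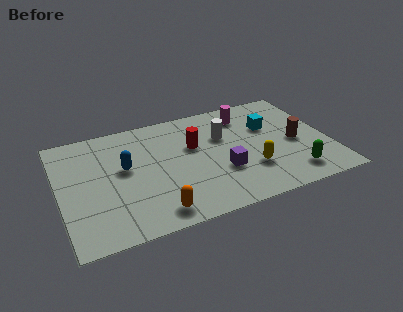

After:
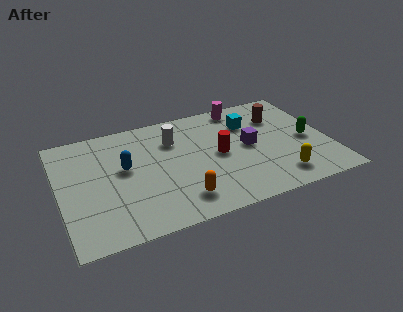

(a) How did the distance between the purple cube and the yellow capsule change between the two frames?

+1.4

They were about 1.2 units apart before and 2.6 after — 1.4 units further apart.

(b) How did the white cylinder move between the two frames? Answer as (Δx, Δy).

(-2.1, 0.5)

From the two frames, the white cylinder sits at roughly (7.1, 4.7) before and (5.0, 5.2) after.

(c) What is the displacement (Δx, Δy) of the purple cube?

(1.3, 1.2)

The purple cube was at about (6.8, 2.5) and moved to about (8.1, 3.7).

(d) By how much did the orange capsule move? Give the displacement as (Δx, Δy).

(1.1, 0.4)

The orange capsule started near (3.8, 1.0) and ended near (4.9, 1.4).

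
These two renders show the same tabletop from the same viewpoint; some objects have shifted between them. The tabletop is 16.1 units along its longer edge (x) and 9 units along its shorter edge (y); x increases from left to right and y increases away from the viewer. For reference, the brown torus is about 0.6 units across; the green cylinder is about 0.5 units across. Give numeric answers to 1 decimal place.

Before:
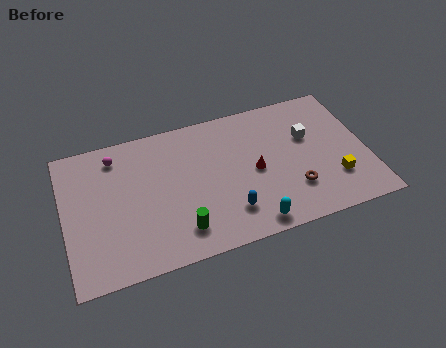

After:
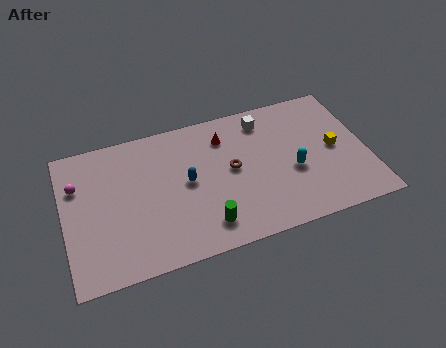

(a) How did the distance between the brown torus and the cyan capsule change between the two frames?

+0.6

The distance was about 2.8 in the first image and 3.4 in the second, so they moved 0.6 units further apart.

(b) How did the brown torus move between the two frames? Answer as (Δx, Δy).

(-3.1, 2.3)

From the two frames, the brown torus sits at roughly (12.0, 2.5) before and (8.9, 4.8) after.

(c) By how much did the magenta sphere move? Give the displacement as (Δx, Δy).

(-2.1, -1.3)

From the two frames, the magenta sphere sits at roughly (2.9, 7.5) before and (0.8, 6.2) after.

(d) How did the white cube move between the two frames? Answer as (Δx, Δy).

(-2.2, 1.8)

The white cube was at about (13.1, 5.7) and moved to about (10.9, 7.5).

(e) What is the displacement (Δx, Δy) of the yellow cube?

(0.2, 2.0)

The yellow cube started near (14.2, 2.5) and ended near (14.4, 4.5).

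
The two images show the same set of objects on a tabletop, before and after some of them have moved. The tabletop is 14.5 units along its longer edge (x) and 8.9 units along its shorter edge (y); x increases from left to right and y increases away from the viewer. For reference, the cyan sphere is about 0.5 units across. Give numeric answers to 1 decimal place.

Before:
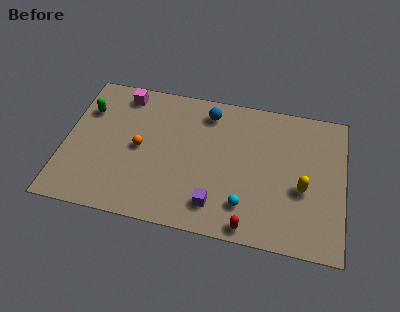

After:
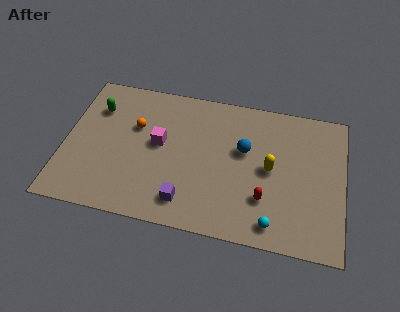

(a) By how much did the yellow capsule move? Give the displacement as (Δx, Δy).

(-1.7, 0.9)

The yellow capsule started near (12.4, 3.6) and ended near (10.7, 4.5).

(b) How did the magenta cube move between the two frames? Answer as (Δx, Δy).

(2.1, -2.8)

The magenta cube started near (2.8, 7.7) and ended near (4.9, 4.9).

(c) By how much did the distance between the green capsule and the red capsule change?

-0.6

The distance was about 10.4 in the first image and 9.8 in the second, so they moved 0.6 units closer together.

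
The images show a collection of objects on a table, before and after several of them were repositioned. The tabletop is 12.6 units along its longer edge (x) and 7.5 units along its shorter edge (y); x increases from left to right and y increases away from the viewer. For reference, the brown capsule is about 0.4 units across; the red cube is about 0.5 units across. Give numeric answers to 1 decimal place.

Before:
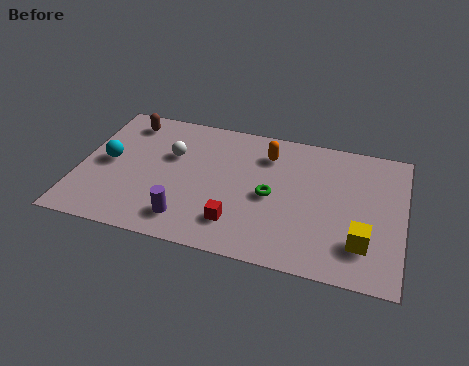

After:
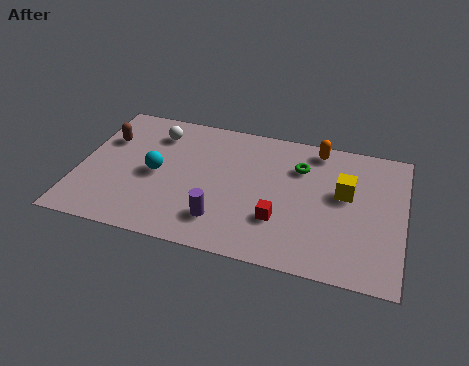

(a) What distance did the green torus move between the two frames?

2.1

The green torus moved from about (7.5, 3.5) to (8.5, 5.4), a distance of √(1.0² + 1.9²) ≈ 2.1.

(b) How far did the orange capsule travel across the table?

2.1

The orange capsule was near (7.2, 5.8) before and (9.1, 6.6) after, so it travelled √(1.9² + 0.8²) ≈ 2.1 units.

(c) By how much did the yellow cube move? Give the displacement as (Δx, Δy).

(-0.8, 2.5)

The yellow cube was at about (11.1, 1.9) and moved to about (10.3, 4.4).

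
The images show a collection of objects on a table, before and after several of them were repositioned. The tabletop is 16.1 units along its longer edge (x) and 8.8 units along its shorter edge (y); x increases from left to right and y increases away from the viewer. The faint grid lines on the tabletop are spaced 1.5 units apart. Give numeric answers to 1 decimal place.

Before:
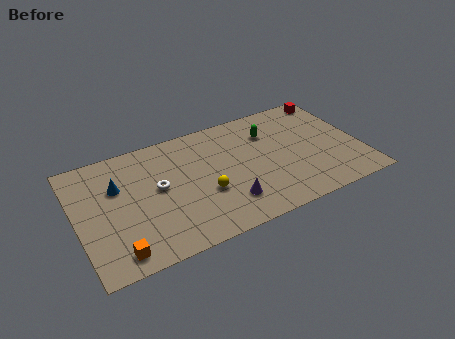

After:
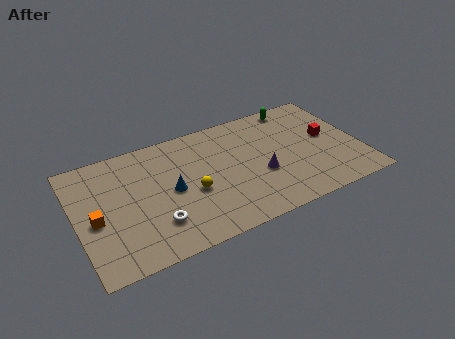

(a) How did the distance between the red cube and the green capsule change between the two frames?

-0.7

They were about 4.1 units apart before and 3.4 after — 0.7 units closer together.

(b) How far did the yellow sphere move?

0.8

The yellow sphere moved from about (7.1, 3.3) to (6.4, 3.7), a distance of √(0.7² + 0.4²) ≈ 0.8.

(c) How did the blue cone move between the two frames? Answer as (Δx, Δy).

(2.9, -1.5)

The blue cone started near (2.4, 5.8) and ended near (5.3, 4.3).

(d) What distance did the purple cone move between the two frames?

2.5

The purple cone moved from about (8.2, 2.1) to (10.3, 3.4), a distance of √(2.1² + 1.3²) ≈ 2.5.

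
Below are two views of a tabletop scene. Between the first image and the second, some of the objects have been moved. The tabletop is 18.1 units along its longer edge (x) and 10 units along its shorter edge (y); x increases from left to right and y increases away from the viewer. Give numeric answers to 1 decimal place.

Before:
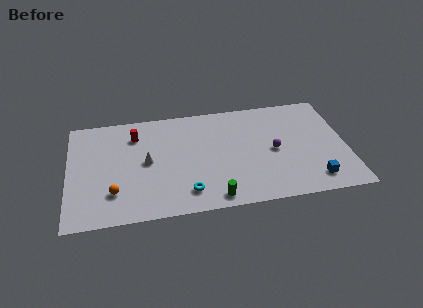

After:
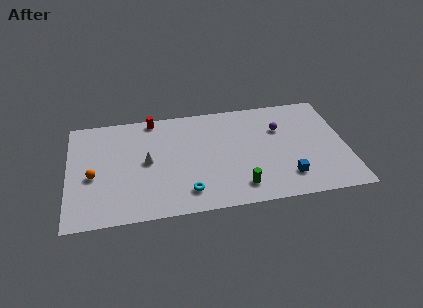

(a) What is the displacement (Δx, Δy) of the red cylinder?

(1.2, 1.4)

The red cylinder was at about (4.4, 7.7) and moved to about (5.6, 9.1).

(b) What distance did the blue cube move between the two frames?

1.8

The blue cube moved from about (15.8, 1.7) to (14.1, 2.2), a distance of √(1.7² + 0.5²) ≈ 1.8.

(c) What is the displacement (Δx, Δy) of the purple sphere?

(0.5, 2.0)

The purple sphere was at about (13.4, 4.8) and moved to about (13.9, 6.8).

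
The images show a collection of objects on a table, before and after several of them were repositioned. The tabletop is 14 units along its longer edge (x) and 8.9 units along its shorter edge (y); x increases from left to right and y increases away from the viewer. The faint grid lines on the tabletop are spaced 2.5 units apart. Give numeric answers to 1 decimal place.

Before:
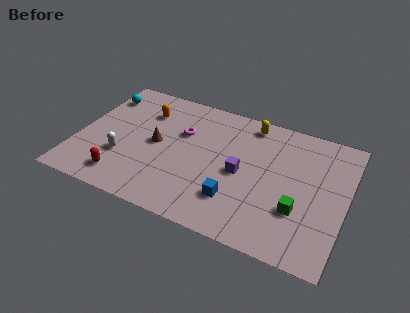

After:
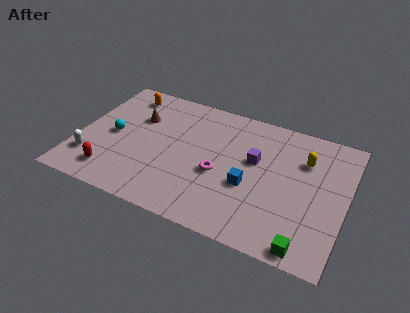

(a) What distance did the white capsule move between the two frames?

1.7

From (2.5, 2.9) to (0.9, 2.2), the white capsule covered √(1.6² + 0.7²) ≈ 1.7 units.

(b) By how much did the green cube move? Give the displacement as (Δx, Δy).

(0.6, -2.1)

The green cube started near (11.7, 2.9) and ended near (12.3, 0.8).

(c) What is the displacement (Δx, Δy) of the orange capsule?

(-1.2, 0.9)

The orange capsule was at about (3.2, 6.6) and moved to about (2.0, 7.5).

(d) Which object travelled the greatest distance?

the yellow capsule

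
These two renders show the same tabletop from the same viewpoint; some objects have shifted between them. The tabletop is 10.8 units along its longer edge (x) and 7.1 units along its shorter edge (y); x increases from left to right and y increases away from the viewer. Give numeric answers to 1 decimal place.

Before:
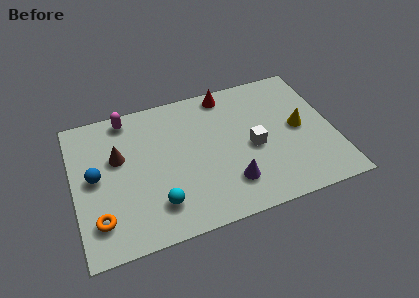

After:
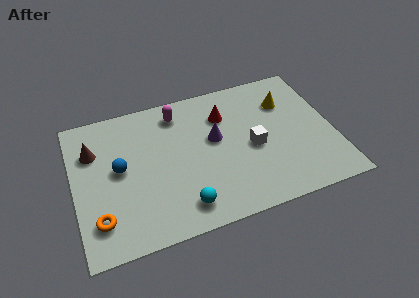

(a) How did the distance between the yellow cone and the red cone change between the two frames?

-1.3

The distance was about 3.9 in the first image and 2.6 in the second, so they moved 1.3 units closer together.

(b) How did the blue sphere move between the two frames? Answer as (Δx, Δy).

(1.0, 0.1)

The blue sphere was at about (0.9, 3.7) and moved to about (1.9, 3.8).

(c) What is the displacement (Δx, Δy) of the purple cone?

(-0.4, 2.4)

From the two frames, the purple cone sits at roughly (6.3, 1.7) before and (5.9, 4.1) after.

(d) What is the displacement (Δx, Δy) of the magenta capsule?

(2.1, -0.4)

The magenta capsule was at about (2.4, 6.3) and moved to about (4.5, 5.9).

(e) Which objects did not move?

the white cube and the orange torus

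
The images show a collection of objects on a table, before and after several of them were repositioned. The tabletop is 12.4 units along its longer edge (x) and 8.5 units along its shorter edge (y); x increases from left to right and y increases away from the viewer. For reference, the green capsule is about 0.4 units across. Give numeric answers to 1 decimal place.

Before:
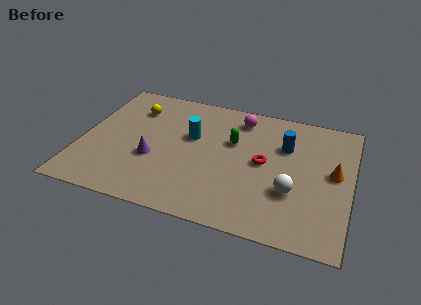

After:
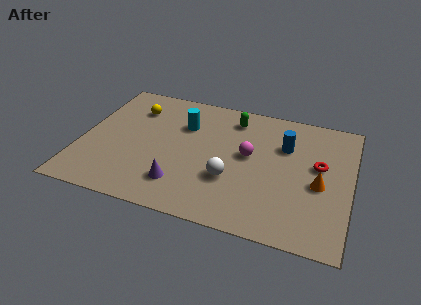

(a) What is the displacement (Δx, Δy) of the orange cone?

(-0.6, -0.9)

From the two frames, the orange cone sits at roughly (11.6, 4.6) before and (11.0, 3.7) after.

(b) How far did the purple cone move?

1.9

From (3.4, 3.2) to (4.8, 1.9), the purple cone covered √(1.4² + 1.3²) ≈ 1.9 units.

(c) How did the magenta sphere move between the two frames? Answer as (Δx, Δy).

(0.6, -2.4)

The magenta sphere was at about (7.1, 7.1) and moved to about (7.7, 4.7).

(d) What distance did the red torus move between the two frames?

2.5

From (8.4, 4.4) to (10.9, 4.9), the red torus covered √(2.5² + 0.5²) ≈ 2.5 units.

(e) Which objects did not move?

the yellow sphere and the blue cylinder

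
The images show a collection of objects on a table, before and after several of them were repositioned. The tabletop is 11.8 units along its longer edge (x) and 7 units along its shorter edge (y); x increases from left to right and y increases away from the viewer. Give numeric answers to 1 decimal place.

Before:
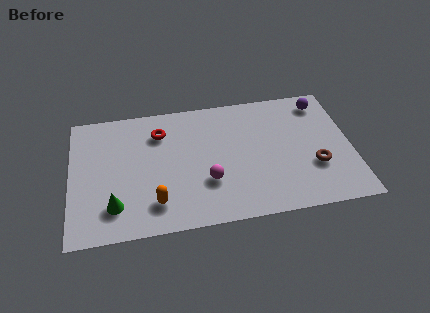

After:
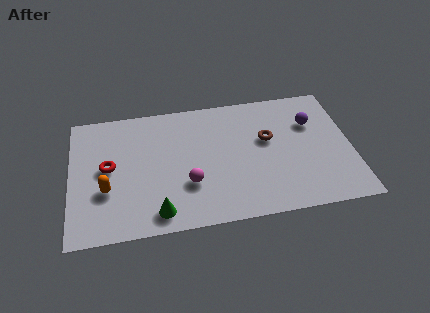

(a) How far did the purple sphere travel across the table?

1.2

From (10.7, 5.9) to (10.2, 4.8), the purple sphere covered √(0.5² + 1.1²) ≈ 1.2 units.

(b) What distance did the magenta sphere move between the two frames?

0.8

The magenta sphere moved from about (5.7, 2.3) to (4.9, 2.3), a distance of √(0.8² + 0.0²) ≈ 0.8.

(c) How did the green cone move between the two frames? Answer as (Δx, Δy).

(1.8, -0.6)

The green cone was at about (1.8, 1.6) and moved to about (3.6, 1.0).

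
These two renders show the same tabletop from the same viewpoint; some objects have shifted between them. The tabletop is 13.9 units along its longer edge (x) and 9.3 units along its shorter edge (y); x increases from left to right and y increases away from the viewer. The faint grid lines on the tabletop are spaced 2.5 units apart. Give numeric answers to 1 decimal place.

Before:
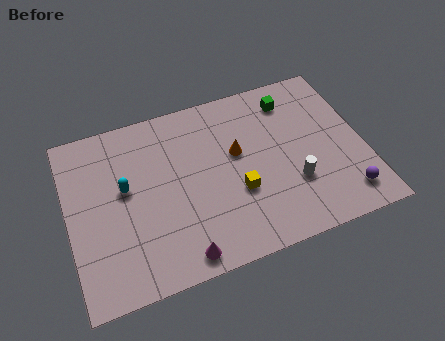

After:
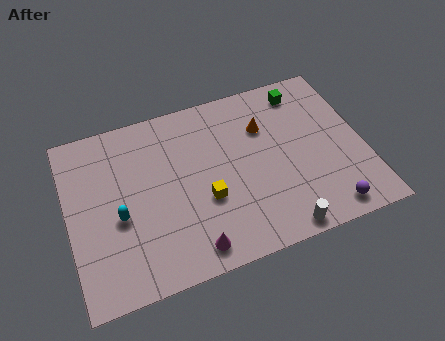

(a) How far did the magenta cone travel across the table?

0.5

From (4.9, 1.0) to (5.4, 1.2), the magenta cone covered √(0.5² + 0.2²) ≈ 0.5 units.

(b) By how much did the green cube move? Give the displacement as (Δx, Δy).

(0.6, 0.3)

The green cube was at about (10.8, 7.6) and moved to about (11.4, 7.9).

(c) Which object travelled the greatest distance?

the white cylinder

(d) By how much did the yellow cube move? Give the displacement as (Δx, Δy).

(-1.5, 0.1)

The yellow cube was at about (7.8, 3.4) and moved to about (6.3, 3.5).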